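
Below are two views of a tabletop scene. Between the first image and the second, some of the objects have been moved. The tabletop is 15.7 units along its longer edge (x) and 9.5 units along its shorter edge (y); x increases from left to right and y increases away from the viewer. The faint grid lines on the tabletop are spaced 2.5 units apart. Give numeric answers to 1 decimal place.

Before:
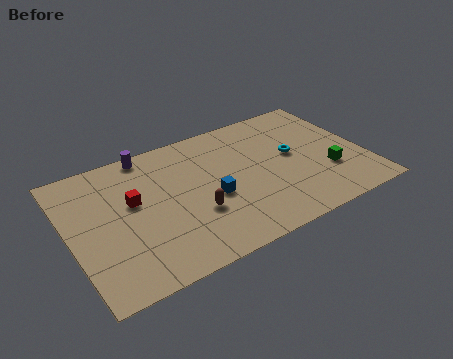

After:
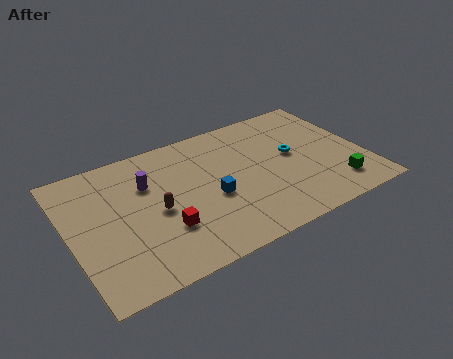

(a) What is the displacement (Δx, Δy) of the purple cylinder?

(-0.3, -2.2)

The purple cylinder started near (4.6, 8.7) and ended near (4.3, 6.5).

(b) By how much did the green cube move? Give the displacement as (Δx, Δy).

(0.2, -1.2)

The green cube was at about (13.6, 3.1) and moved to about (13.8, 1.9).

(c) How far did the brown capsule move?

2.2

The brown capsule was near (6.4, 3.3) before and (4.5, 4.4) after, so it travelled √(1.9² + 1.1²) ≈ 2.2 units.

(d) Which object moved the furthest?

the red cube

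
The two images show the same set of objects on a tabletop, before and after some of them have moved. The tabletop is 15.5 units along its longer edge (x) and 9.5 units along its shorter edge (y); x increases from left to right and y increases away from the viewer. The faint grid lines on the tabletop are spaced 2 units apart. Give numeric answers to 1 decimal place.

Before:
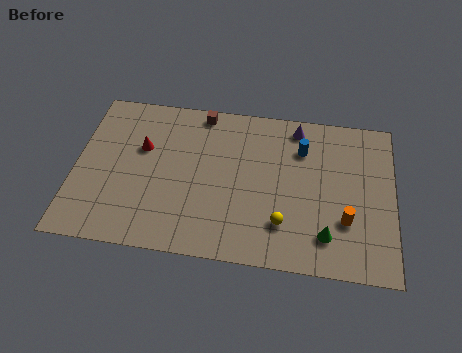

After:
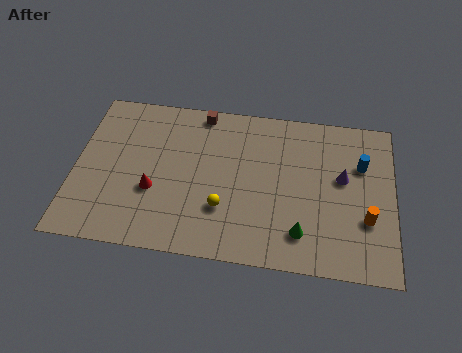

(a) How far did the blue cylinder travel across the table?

3.0

From (11.0, 7.0) to (13.9, 6.4), the blue cylinder covered √(2.9² + 0.6²) ≈ 3.0 units.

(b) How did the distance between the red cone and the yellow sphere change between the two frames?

-4.4

The distance was about 7.9 in the first image and 3.5 in the second, so they moved 4.4 units closer together.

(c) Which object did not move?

the brown cube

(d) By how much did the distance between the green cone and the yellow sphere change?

+1.8

Before: roughly 2.1 units apart; after: 3.9. That's 1.8 units further apart.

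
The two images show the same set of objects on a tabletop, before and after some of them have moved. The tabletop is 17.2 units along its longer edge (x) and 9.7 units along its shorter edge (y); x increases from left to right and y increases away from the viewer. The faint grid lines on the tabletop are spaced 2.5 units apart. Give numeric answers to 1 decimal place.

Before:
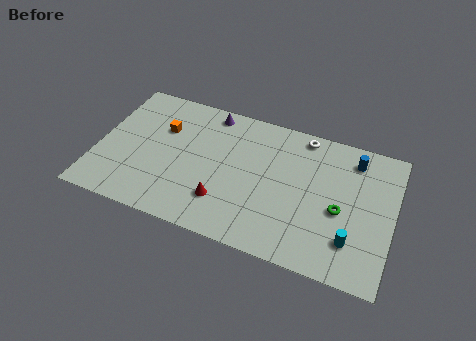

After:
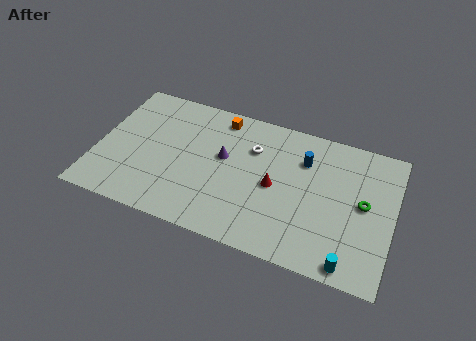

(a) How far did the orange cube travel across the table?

3.7

From (3.6, 6.5) to (6.8, 8.4), the orange cube covered √(3.2² + 1.9²) ≈ 3.7 units.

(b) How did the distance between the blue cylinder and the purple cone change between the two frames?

-3.7

Before: roughly 8.5 units apart; after: 4.8. That's 3.7 units closer together.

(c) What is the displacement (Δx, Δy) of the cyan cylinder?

(0.0, -1.5)

The cyan cylinder was at about (15.0, 2.4) and moved to about (15.0, 0.9).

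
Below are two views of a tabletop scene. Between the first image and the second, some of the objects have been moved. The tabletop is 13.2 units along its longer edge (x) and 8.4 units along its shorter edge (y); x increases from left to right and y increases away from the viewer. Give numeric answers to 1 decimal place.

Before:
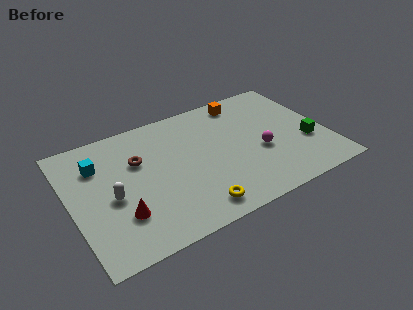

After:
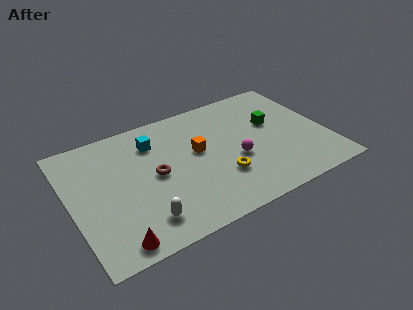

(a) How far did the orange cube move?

3.8

The orange cube was near (9.4, 7.3) before and (6.6, 4.8) after, so it travelled √(2.8² + 2.5²) ≈ 3.8 units.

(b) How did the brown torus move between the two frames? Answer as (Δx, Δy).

(0.7, -1.3)

The brown torus was at about (3.6, 5.5) and moved to about (4.3, 4.2).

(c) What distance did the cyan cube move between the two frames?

2.9

The cyan cube moved from about (1.6, 6.1) to (4.5, 6.4), a distance of √(2.9² + 0.3²) ≈ 2.9.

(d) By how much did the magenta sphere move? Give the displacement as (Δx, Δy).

(-1.3, 0.0)

The magenta sphere started near (9.7, 3.4) and ended near (8.4, 3.4).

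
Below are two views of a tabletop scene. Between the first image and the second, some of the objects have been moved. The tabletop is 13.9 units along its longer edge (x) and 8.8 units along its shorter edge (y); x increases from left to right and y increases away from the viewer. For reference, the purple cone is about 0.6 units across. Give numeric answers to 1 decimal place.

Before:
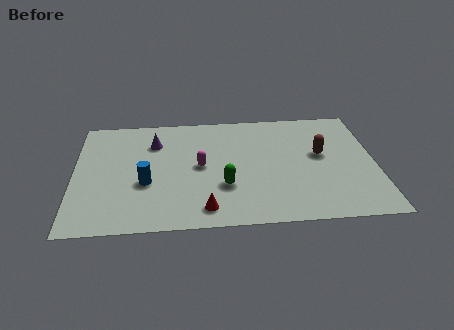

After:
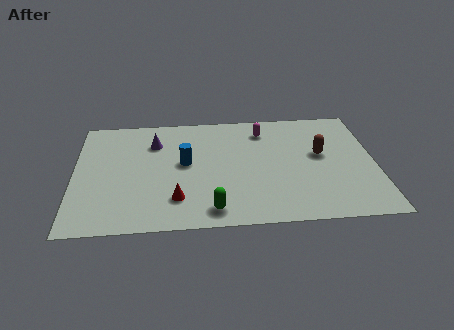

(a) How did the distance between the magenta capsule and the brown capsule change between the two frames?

-2.3

The distance was about 5.6 in the first image and 3.3 in the second, so they moved 2.3 units closer together.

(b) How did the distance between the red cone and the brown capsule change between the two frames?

+0.8

They were about 6.5 units apart before and 7.3 after — 0.8 units further apart.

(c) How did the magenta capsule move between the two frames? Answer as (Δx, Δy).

(3.0, 2.6)

The magenta capsule was at about (5.8, 4.5) and moved to about (8.8, 7.1).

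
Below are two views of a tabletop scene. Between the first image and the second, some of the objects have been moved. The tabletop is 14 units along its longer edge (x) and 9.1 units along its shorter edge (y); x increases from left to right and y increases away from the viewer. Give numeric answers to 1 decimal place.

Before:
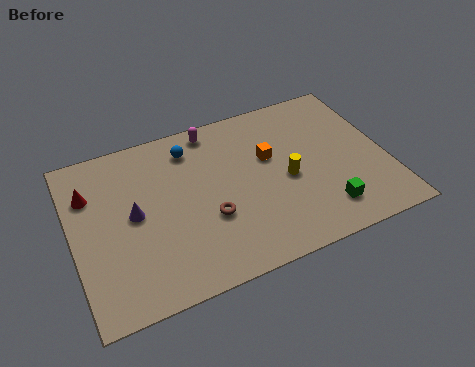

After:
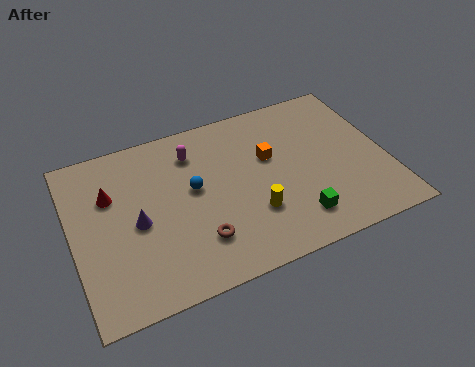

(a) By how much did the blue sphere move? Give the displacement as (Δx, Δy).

(-0.1, -2.3)

The blue sphere was at about (5.5, 7.4) and moved to about (5.4, 5.1).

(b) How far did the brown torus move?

1.2

The brown torus was near (5.9, 3.3) before and (5.3, 2.3) after, so it travelled √(0.6² + 1.0²) ≈ 1.2 units.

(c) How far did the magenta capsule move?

1.4

The magenta capsule was near (6.6, 8.1) before and (5.6, 7.1) after, so it travelled √(1.0² + 1.0²) ≈ 1.4 units.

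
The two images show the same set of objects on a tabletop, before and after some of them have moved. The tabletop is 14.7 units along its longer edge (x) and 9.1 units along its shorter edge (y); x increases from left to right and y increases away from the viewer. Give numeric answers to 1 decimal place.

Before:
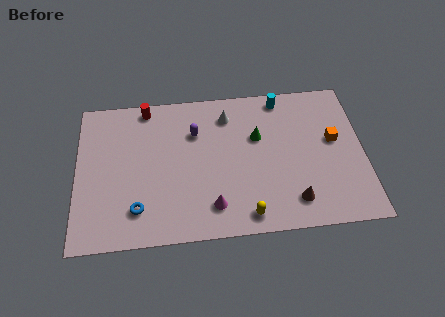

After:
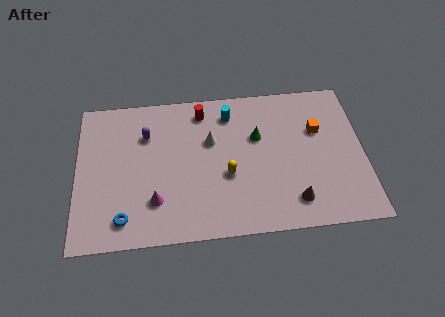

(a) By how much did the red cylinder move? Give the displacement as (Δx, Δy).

(2.9, -0.5)

The red cylinder was at about (3.6, 8.2) and moved to about (6.5, 7.7).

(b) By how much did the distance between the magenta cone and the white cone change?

-1.1

Before: roughly 5.6 units apart; after: 4.5. That's 1.1 units closer together.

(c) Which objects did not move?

the green cone and the brown cone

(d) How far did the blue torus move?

0.9

The blue torus moved from about (3.1, 2.0) to (2.4, 1.5), a distance of √(0.7² + 0.5²) ≈ 0.9.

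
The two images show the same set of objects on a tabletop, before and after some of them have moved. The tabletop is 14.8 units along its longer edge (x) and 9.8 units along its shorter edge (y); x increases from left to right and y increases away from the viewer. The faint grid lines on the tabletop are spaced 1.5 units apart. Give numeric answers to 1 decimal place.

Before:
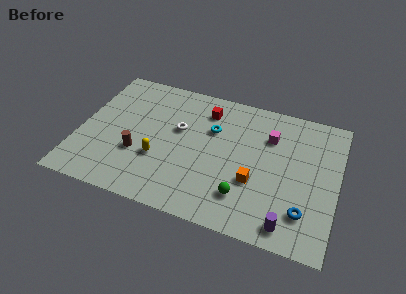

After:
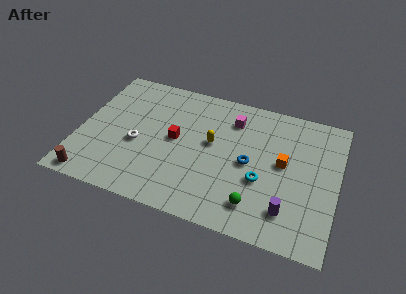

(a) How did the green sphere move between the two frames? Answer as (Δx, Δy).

(0.7, -0.4)

From the two frames, the green sphere sits at roughly (9.7, 2.3) before and (10.4, 1.9) after.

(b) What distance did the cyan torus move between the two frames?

4.2

The cyan torus moved from about (7.5, 6.5) to (10.6, 3.7), a distance of √(3.1² + 2.8²) ≈ 4.2.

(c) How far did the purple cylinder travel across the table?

0.9

From (12.3, 1.2) to (12.2, 2.1), the purple cylinder covered √(0.1² + 0.9²) ≈ 0.9 units.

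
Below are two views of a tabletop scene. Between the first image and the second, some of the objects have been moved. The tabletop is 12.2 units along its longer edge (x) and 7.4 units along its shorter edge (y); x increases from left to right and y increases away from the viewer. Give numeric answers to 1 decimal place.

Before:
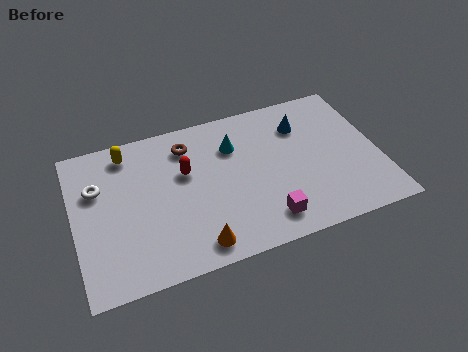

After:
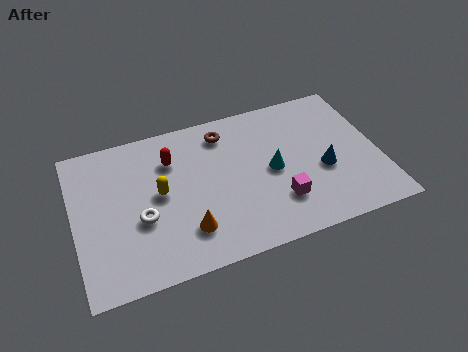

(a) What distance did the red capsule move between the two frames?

0.9

The red capsule moved from about (4.5, 4.6) to (4.0, 5.4), a distance of √(0.5² + 0.8²) ≈ 0.9.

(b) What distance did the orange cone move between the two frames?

0.9

From (4.6, 1.0) to (4.3, 1.8), the orange cone covered √(0.3² + 0.8²) ≈ 0.9 units.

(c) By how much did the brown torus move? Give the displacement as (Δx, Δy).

(1.5, 0.2)

The brown torus was at about (4.7, 5.9) and moved to about (6.2, 6.1).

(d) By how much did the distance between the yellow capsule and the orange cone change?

-3.5

The distance was about 5.8 in the first image and 2.3 in the second, so they moved 3.5 units closer together.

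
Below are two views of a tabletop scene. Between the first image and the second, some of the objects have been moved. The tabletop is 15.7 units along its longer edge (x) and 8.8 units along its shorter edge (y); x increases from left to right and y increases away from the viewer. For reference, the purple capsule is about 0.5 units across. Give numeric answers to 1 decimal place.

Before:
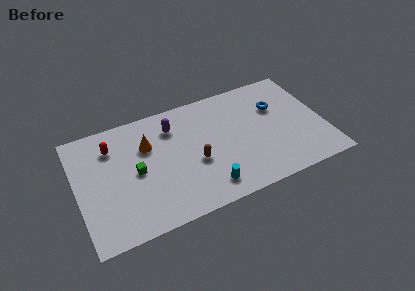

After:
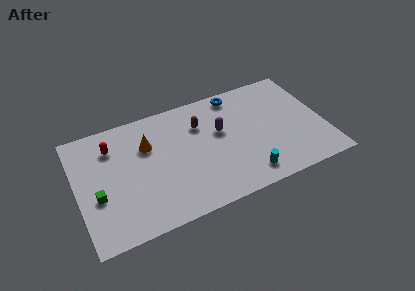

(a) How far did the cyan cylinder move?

2.5

From (7.9, 1.5) to (10.4, 1.4), the cyan cylinder covered √(2.5² + 0.1²) ≈ 2.5 units.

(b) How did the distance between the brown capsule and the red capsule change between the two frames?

-0.3

The distance was about 5.9 in the first image and 5.6 in the second, so they moved 0.3 units closer together.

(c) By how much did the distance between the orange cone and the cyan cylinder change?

+1.8

They were about 5.6 units apart before and 7.4 after — 1.8 units further apart.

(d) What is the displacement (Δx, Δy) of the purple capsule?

(2.9, -1.5)

The purple capsule started near (6.3, 6.8) and ended near (9.2, 5.3).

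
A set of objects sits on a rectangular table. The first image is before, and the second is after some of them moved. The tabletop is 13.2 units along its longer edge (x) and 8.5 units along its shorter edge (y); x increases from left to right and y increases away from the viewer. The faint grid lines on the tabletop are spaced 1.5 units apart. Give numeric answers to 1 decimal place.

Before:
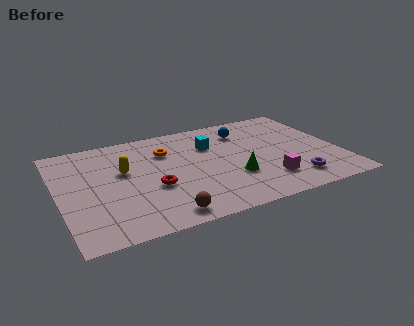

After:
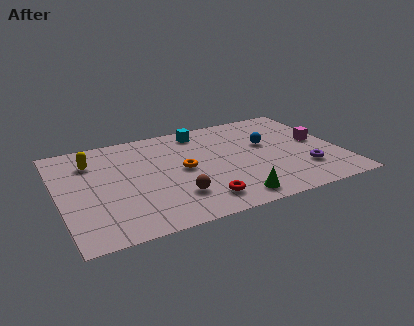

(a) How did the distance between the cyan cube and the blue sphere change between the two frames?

+1.8

Before: roughly 1.8 units apart; after: 3.6. That's 1.8 units further apart.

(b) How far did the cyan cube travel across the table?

1.4

The cyan cube moved from about (7.3, 5.9) to (7.0, 7.3), a distance of √(0.3² + 1.4²) ≈ 1.4.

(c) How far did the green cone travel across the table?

1.7

The green cone was near (8.0, 2.8) before and (7.7, 1.1) after, so it travelled √(0.3² + 1.7²) ≈ 1.7 units.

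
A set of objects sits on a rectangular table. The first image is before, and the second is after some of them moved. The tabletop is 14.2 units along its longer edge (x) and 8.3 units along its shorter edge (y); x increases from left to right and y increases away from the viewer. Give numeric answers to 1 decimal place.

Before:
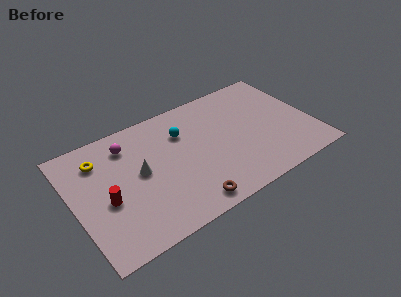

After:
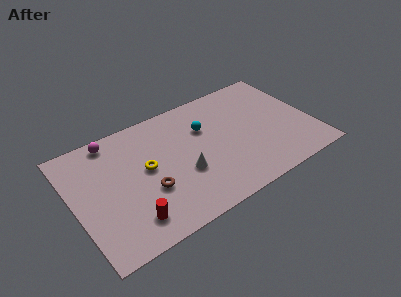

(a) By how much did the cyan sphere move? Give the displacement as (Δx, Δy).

(1.3, -0.3)

From the two frames, the cyan sphere sits at roughly (6.7, 5.9) before and (8.0, 5.6) after.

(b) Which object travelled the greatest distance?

the yellow torus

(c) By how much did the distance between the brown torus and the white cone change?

-2.0

The distance was about 4.1 in the first image and 2.1 in the second, so they moved 2.0 units closer together.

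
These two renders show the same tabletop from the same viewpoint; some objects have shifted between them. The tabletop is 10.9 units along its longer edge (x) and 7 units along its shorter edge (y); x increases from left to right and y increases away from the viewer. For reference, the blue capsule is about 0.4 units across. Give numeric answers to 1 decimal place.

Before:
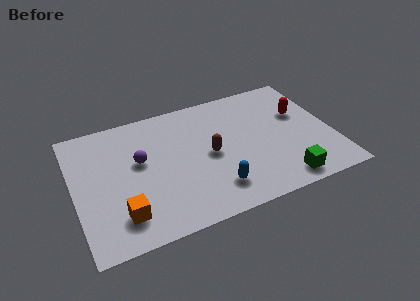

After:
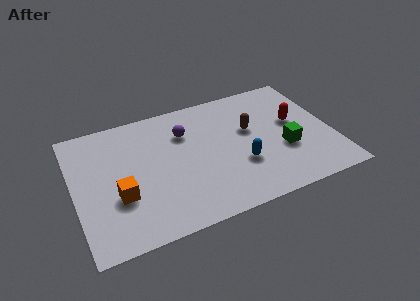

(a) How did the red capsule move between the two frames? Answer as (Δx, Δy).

(-0.3, -0.4)

From the two frames, the red capsule sits at roughly (9.7, 4.4) before and (9.4, 4.0) after.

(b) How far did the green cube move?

1.7

The green cube was near (8.5, 0.9) before and (8.8, 2.6) after, so it travelled √(0.3² + 1.7²) ≈ 1.7 units.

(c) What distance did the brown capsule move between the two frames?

2.0

The brown capsule was near (5.7, 3.4) before and (7.5, 4.2) after, so it travelled √(1.8² + 0.8²) ≈ 2.0 units.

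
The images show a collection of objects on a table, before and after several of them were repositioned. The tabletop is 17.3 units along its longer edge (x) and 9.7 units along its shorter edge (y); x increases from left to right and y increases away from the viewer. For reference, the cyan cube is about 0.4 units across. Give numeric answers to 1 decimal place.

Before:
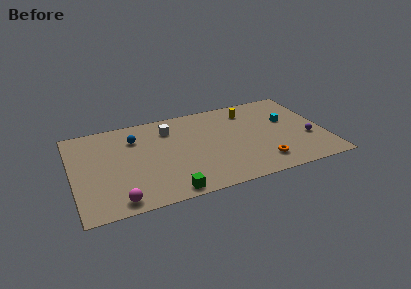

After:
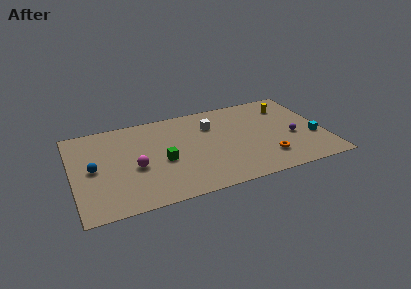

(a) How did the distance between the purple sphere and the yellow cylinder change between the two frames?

-2.2

Before: roughly 5.7 units apart; after: 3.5. That's 2.2 units closer together.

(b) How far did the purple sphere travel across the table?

1.1

The purple sphere moved from about (16.1, 3.5) to (15.1, 4.0), a distance of √(1.0² + 0.5²) ≈ 1.1.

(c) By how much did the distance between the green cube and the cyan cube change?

+0.4

They were about 10.0 units apart before and 10.4 after — 0.4 units further apart.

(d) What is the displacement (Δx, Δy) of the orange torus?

(0.4, 0.4)

The orange torus started near (12.7, 1.9) and ended near (13.1, 2.3).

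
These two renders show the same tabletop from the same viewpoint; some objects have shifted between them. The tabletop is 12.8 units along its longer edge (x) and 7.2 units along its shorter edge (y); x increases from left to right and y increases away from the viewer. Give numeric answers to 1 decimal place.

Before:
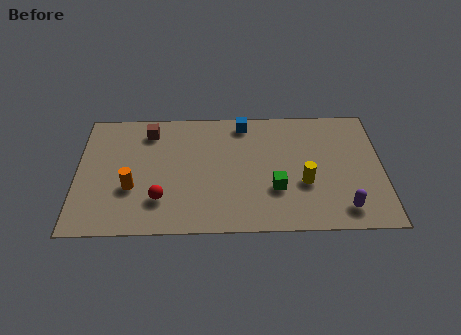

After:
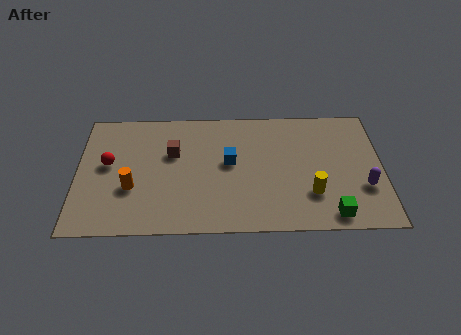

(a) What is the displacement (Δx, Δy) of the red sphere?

(-2.2, 2.1)

From the two frames, the red sphere sits at roughly (3.5, 1.9) before and (1.3, 4.0) after.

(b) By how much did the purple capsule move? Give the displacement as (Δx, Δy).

(0.9, 1.2)

The purple capsule started near (11.1, 1.2) and ended near (12.0, 2.4).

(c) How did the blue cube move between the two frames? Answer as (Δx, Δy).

(-0.6, -2.3)

The blue cube started near (7.0, 6.3) and ended near (6.4, 4.0).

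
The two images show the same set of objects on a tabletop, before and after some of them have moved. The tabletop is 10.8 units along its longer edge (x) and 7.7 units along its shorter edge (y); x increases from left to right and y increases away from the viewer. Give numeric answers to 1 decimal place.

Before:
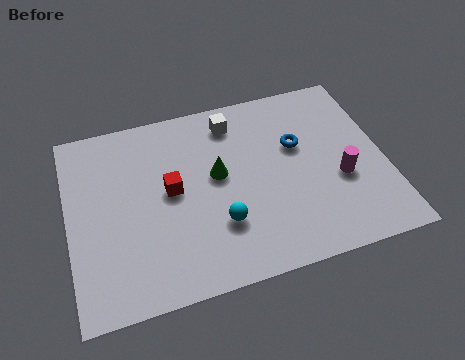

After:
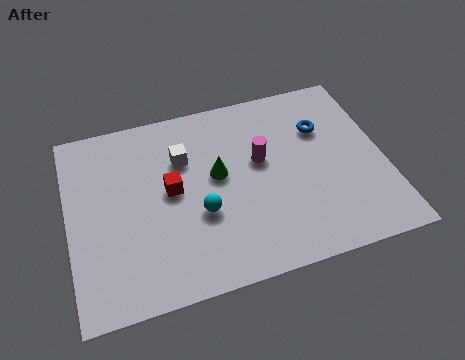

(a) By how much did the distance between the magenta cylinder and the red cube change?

-2.7

They were about 5.8 units apart before and 3.1 after — 2.7 units closer together.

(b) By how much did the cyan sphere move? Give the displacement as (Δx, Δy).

(-0.6, 0.6)

The cyan sphere started near (5.0, 2.3) and ended near (4.4, 2.9).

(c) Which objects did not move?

the red cube and the green cone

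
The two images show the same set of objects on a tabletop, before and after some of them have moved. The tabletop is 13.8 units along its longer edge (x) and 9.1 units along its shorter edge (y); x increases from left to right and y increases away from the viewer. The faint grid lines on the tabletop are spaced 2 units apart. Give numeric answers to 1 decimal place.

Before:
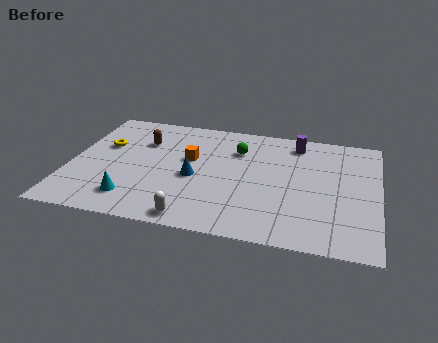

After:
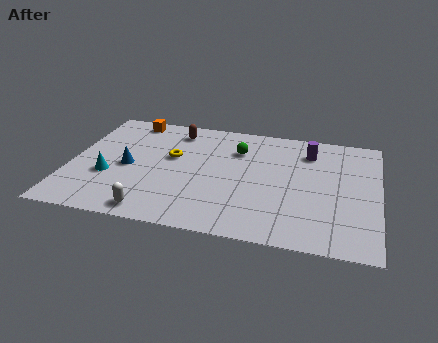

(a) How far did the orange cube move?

4.0

The orange cube was near (5.3, 5.4) before and (2.4, 8.1) after, so it travelled √(2.9² + 2.7²) ≈ 4.0 units.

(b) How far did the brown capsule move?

1.8

The brown capsule was near (3.1, 6.4) before and (4.5, 7.6) after, so it travelled √(1.4² + 1.2²) ≈ 1.8 units.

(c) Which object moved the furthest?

the orange cube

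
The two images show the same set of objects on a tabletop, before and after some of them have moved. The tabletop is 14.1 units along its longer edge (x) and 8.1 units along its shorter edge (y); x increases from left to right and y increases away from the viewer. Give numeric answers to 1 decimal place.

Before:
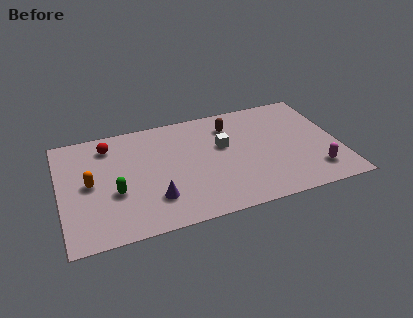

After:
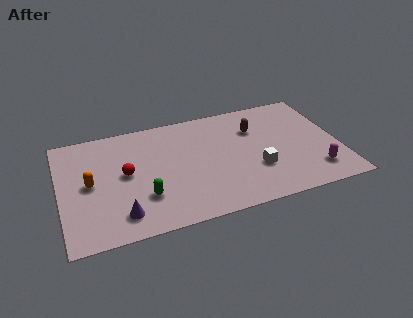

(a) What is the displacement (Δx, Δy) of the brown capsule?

(1.2, -0.6)

From the two frames, the brown capsule sits at roughly (8.8, 6.3) before and (10.0, 5.7) after.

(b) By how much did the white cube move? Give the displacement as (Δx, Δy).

(1.5, -2.2)

From the two frames, the white cube sits at roughly (8.3, 4.9) before and (9.8, 2.7) after.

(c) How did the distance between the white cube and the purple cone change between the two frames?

+2.4

They were about 4.6 units apart before and 7.0 after — 2.4 units further apart.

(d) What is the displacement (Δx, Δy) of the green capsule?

(1.4, -0.7)

The green capsule started near (2.7, 3.1) and ended near (4.1, 2.4).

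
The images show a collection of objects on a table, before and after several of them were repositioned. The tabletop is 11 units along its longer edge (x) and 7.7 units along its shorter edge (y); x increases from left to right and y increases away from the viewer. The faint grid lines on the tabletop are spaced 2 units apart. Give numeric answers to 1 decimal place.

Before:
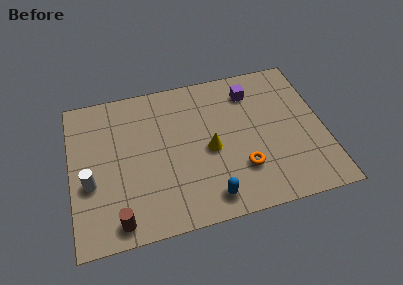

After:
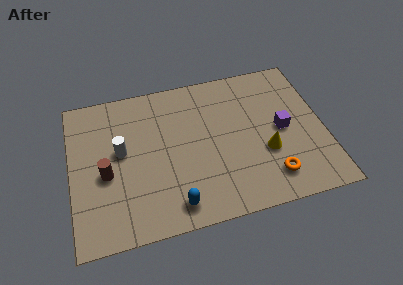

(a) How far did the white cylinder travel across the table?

1.9

From (0.8, 3.0) to (2.2, 4.3), the white cylinder covered √(1.4² + 1.3²) ≈ 1.9 units.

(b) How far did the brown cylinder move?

2.4

From (1.9, 0.9) to (1.5, 3.3), the brown cylinder covered √(0.4² + 2.4²) ≈ 2.4 units.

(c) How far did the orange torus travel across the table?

1.4

From (7.3, 2.2) to (8.5, 1.5), the orange torus covered √(1.2² + 0.7²) ≈ 1.4 units.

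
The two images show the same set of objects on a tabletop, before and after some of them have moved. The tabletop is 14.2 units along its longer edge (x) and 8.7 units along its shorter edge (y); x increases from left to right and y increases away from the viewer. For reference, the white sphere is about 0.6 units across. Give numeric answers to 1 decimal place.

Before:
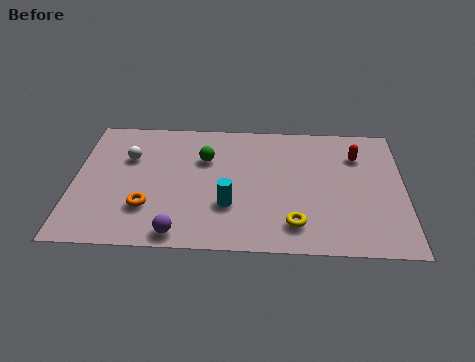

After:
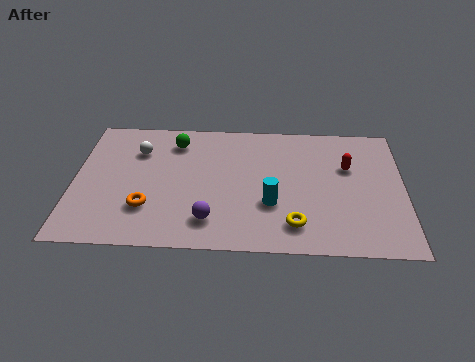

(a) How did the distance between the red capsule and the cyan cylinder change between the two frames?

-2.4

The distance was about 6.6 in the first image and 4.2 in the second, so they moved 2.4 units closer together.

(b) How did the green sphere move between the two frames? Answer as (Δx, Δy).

(-1.3, 1.1)

The green sphere started near (5.6, 5.9) and ended near (4.3, 7.0).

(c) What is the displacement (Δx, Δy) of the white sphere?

(0.4, 0.5)

The white sphere was at about (2.3, 5.8) and moved to about (2.7, 6.3).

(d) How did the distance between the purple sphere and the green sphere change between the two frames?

+0.3

The distance was about 5.1 in the first image and 5.4 in the second, so they moved 0.3 units further apart.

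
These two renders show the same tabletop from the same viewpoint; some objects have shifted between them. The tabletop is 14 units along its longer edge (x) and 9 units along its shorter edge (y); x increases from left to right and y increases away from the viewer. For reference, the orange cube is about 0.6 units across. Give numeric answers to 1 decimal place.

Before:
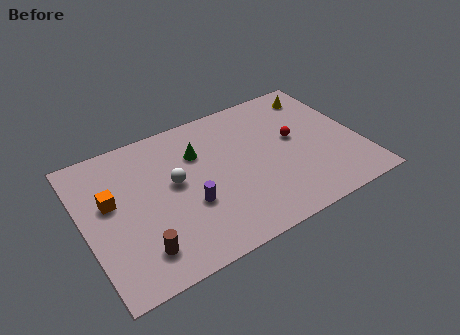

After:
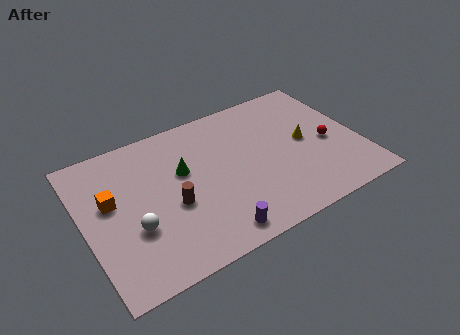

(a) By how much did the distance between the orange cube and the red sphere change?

+1.7

They were about 9.4 units apart before and 11.1 after — 1.7 units further apart.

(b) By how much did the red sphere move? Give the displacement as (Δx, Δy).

(1.6, -1.0)

The red sphere was at about (10.8, 5.0) and moved to about (12.4, 4.0).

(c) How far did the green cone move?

1.2

The green cone moved from about (6.0, 6.3) to (5.1, 5.5), a distance of √(0.9² + 0.8²) ≈ 1.2.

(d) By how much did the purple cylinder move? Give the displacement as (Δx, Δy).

(0.9, -2.2)

The purple cylinder was at about (5.1, 3.3) and moved to about (6.0, 1.1).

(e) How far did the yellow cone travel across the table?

3.1

The yellow cone moved from about (12.5, 7.5) to (11.3, 4.6), a distance of √(1.2² + 2.9²) ≈ 3.1.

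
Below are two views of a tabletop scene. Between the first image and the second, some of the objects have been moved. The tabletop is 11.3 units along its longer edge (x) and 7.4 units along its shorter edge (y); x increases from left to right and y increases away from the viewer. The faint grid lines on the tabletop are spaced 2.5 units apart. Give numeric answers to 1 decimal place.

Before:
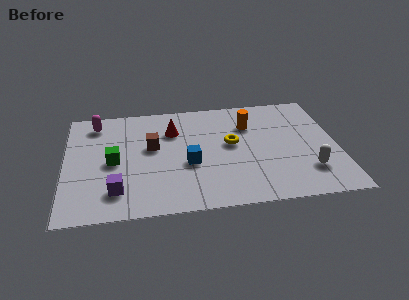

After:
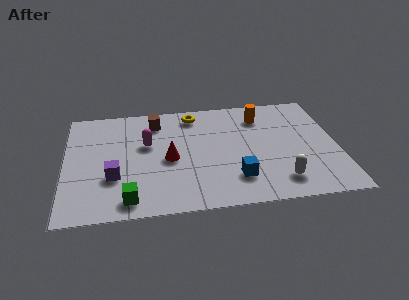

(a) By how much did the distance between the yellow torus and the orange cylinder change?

+1.4

The distance was about 1.4 in the first image and 2.8 in the second, so they moved 1.4 units further apart.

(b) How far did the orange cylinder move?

0.7

The orange cylinder was near (7.7, 5.3) before and (8.2, 5.8) after, so it travelled √(0.5² + 0.5²) ≈ 0.7 units.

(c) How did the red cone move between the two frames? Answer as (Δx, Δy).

(-0.2, -1.9)

The red cone was at about (4.5, 5.3) and moved to about (4.3, 3.4).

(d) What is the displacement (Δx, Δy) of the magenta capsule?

(2.1, -1.7)

The magenta capsule was at about (1.3, 6.2) and moved to about (3.4, 4.5).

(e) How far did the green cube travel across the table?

2.6

From (2.0, 3.5) to (2.6, 1.0), the green cube covered √(0.6² + 2.5²) ≈ 2.6 units.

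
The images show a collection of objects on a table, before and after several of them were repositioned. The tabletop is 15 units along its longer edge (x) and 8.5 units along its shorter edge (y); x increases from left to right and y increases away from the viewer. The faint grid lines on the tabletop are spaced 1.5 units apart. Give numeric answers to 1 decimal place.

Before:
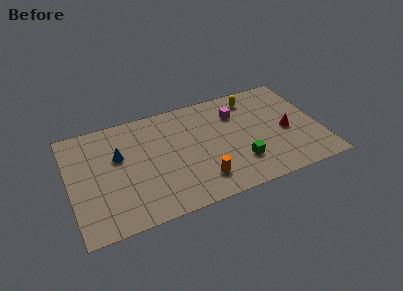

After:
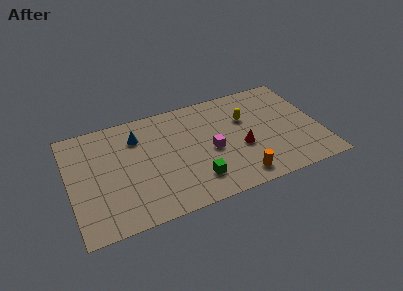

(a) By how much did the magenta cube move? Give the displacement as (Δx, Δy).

(-1.8, -2.4)

From the two frames, the magenta cube sits at roughly (10.2, 6.2) before and (8.4, 3.8) after.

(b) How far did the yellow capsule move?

1.6

The yellow capsule was near (11.3, 7.1) before and (10.7, 5.6) after, so it travelled √(0.6² + 1.5²) ≈ 1.6 units.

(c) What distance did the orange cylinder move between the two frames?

2.3

From (7.6, 1.8) to (9.8, 1.2), the orange cylinder covered √(2.2² + 0.6²) ≈ 2.3 units.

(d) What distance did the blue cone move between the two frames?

1.6

The blue cone moved from about (3.0, 5.3) to (4.2, 6.4), a distance of √(1.2² + 1.1²) ≈ 1.6.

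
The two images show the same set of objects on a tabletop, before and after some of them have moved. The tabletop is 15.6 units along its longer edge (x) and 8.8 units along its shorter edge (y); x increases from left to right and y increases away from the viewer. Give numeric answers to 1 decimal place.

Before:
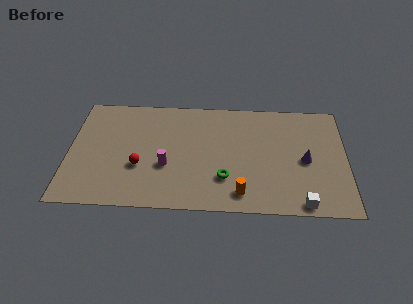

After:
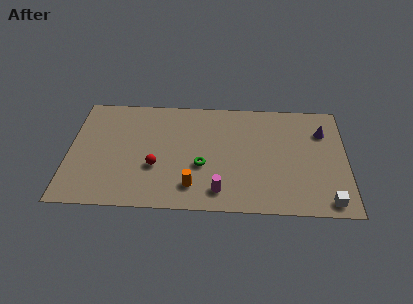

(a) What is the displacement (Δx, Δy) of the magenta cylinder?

(3.0, -1.8)

From the two frames, the magenta cylinder sits at roughly (5.5, 3.3) before and (8.5, 1.5) after.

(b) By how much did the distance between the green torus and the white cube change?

+2.8

Before: roughly 4.6 units apart; after: 7.4. That's 2.8 units further apart.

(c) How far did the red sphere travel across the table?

0.9

The red sphere was near (4.0, 3.2) before and (4.9, 3.2) after, so it travelled √(0.9² + 0.0²) ≈ 0.9 units.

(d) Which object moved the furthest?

the magenta cylinder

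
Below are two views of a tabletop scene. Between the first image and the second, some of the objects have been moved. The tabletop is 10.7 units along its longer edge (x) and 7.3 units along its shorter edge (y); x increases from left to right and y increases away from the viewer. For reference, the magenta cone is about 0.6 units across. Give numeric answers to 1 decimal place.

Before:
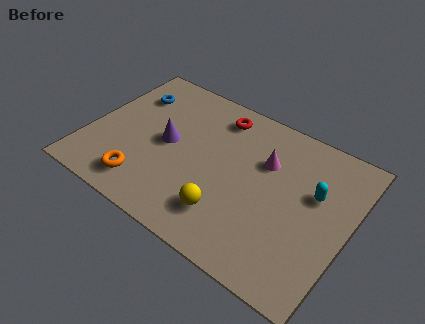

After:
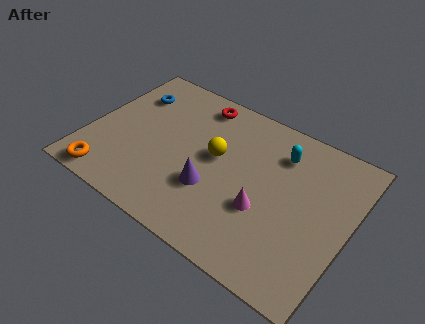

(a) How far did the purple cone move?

2.4

The purple cone moved from about (3.2, 3.7) to (5.3, 2.5), a distance of √(2.1² + 1.2²) ≈ 2.4.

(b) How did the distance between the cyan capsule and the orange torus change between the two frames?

+0.7

They were about 7.2 units apart before and 7.9 after — 0.7 units further apart.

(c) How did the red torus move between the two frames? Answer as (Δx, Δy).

(-0.9, 0.2)

From the two frames, the red torus sits at roughly (4.9, 6.1) before and (4.0, 6.3) after.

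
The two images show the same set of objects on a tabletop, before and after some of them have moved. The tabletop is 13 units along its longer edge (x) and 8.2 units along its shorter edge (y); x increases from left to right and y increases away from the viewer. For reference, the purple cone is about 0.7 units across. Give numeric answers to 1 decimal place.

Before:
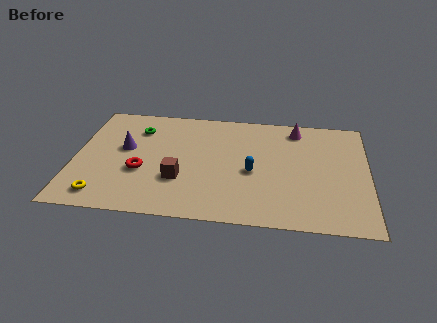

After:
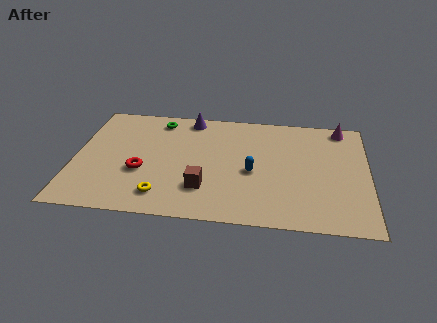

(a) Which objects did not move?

the blue capsule and the red torus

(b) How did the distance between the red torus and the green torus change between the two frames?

+0.8

Before: roughly 3.1 units apart; after: 3.9. That's 0.8 units further apart.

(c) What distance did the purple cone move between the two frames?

3.8

From (2.2, 4.7) to (5.0, 7.3), the purple cone covered √(2.8² + 2.6²) ≈ 3.8 units.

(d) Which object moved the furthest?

the purple cone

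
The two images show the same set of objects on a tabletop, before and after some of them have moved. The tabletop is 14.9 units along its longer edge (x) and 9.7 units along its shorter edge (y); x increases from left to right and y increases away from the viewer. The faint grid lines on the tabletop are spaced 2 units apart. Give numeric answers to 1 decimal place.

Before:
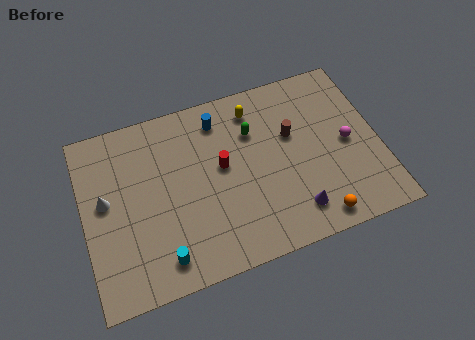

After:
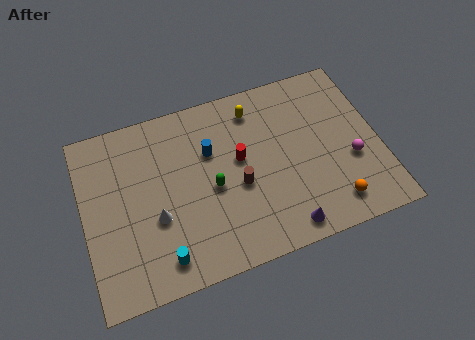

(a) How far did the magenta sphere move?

1.0

The magenta sphere moved from about (13.3, 4.7) to (13.4, 3.7), a distance of √(0.1² + 1.0²) ≈ 1.0.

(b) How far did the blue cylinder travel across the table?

1.7

The blue cylinder was near (7.1, 8.0) before and (6.5, 6.4) after, so it travelled √(0.6² + 1.6²) ≈ 1.7 units.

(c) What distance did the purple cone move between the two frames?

0.9

From (10.3, 1.8) to (9.7, 1.1), the purple cone covered √(0.6² + 0.7²) ≈ 0.9 units.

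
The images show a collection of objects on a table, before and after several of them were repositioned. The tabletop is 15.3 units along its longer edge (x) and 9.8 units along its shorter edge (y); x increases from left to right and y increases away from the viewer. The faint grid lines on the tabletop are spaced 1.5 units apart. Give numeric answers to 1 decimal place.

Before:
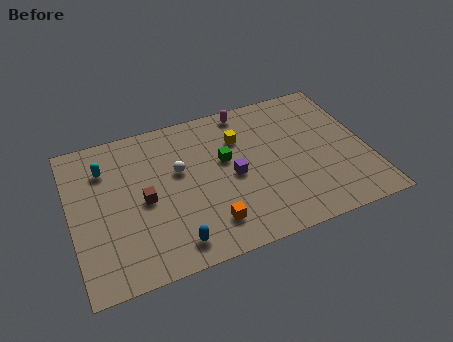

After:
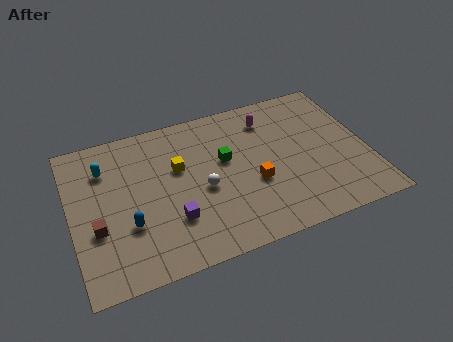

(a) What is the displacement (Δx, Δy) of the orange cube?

(2.5, 1.8)

From the two frames, the orange cube sits at roughly (6.8, 2.0) before and (9.3, 3.8) after.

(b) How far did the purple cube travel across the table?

3.7

The purple cube was near (8.3, 4.6) before and (5.0, 2.9) after, so it travelled √(3.3² + 1.7²) ≈ 3.7 units.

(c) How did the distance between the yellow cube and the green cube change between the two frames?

+0.9

The distance was about 1.5 in the first image and 2.4 in the second, so they moved 0.9 units further apart.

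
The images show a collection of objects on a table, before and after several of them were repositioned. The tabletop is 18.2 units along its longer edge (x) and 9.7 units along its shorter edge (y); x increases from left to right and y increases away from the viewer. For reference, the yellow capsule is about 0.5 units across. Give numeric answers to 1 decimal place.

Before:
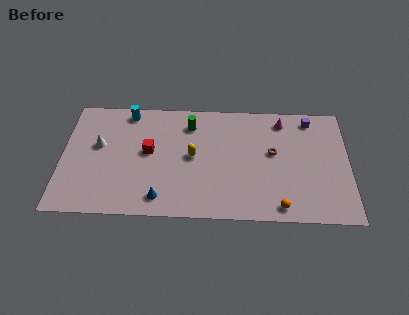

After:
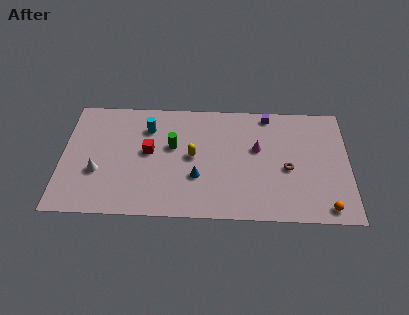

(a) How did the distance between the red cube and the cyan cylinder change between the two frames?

-1.6

Before: roughly 3.6 units apart; after: 2.0. That's 1.6 units closer together.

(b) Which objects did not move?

the red cube and the yellow capsule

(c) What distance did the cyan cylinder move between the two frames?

1.8

The cyan cylinder was near (4.1, 8.6) before and (5.4, 7.3) after, so it travelled √(1.3² + 1.3²) ≈ 1.8 units.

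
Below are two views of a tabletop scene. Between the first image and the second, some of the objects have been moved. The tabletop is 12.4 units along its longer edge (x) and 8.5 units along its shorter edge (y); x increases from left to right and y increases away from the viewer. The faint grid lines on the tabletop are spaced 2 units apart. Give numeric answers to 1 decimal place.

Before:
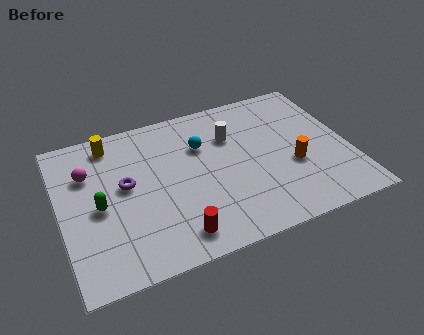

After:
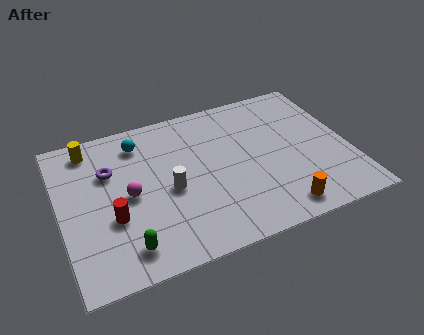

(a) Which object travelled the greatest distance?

the white cylinder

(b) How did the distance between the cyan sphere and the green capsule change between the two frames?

+0.6

They were about 5.0 units apart before and 5.6 after — 0.6 units further apart.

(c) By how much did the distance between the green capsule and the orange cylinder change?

-1.8

They were about 8.3 units apart before and 6.5 after — 1.8 units closer together.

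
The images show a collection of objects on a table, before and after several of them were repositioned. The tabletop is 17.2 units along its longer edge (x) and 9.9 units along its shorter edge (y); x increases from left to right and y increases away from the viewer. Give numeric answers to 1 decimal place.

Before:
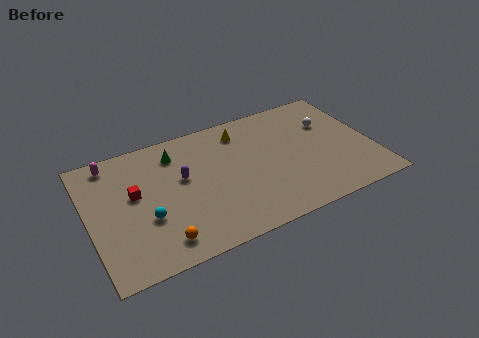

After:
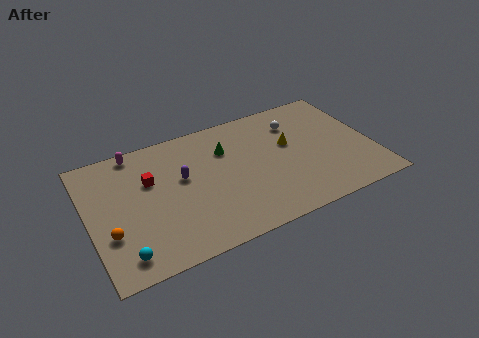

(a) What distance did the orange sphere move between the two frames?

3.3

The orange sphere was near (3.9, 1.6) before and (1.1, 3.3) after, so it travelled √(2.8² + 1.7²) ≈ 3.3 units.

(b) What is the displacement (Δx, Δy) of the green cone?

(3.0, -0.9)

The green cone was at about (5.5, 7.9) and moved to about (8.5, 7.0).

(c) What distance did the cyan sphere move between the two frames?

2.6

The cyan sphere moved from about (3.3, 3.6) to (1.7, 1.5), a distance of √(1.6² + 2.1²) ≈ 2.6.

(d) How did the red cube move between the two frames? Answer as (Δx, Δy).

(1.0, 0.7)

From the two frames, the red cube sits at roughly (2.8, 5.7) before and (3.8, 6.4) after.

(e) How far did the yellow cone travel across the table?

3.5

From (9.6, 8.1) to (12.3, 5.9), the yellow cone covered √(2.7² + 2.2²) ≈ 3.5 units.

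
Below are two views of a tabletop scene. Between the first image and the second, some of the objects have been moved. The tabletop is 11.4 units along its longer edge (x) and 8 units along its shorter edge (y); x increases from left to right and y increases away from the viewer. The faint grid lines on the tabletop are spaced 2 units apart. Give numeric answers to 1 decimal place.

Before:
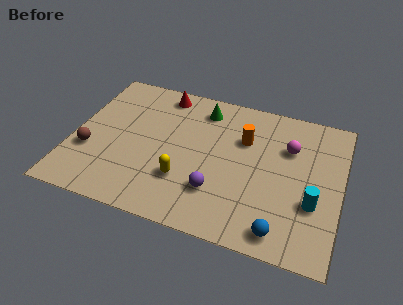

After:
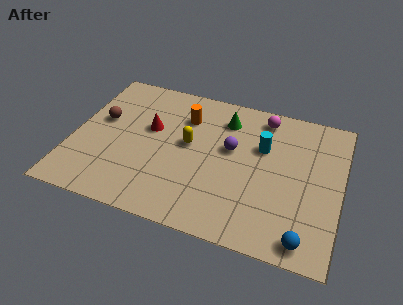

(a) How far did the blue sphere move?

1.0

The blue sphere moved from about (9.1, 1.0) to (10.1, 0.9), a distance of √(1.0² + 0.1²) ≈ 1.0.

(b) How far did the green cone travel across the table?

1.0

The green cone was near (5.3, 6.6) before and (6.3, 6.3) after, so it travelled √(1.0² + 0.3²) ≈ 1.0 units.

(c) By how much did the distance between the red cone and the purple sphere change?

-2.1

The distance was about 5.6 in the first image and 3.5 in the second, so they moved 2.1 units closer together.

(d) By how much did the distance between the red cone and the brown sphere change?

-2.9

The distance was about 5.0 in the first image and 2.1 in the second, so they moved 2.9 units closer together.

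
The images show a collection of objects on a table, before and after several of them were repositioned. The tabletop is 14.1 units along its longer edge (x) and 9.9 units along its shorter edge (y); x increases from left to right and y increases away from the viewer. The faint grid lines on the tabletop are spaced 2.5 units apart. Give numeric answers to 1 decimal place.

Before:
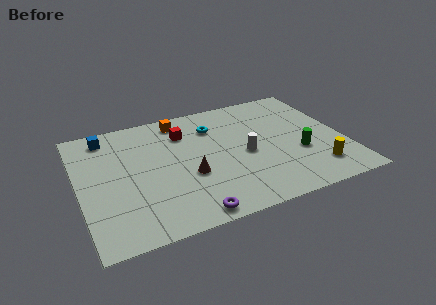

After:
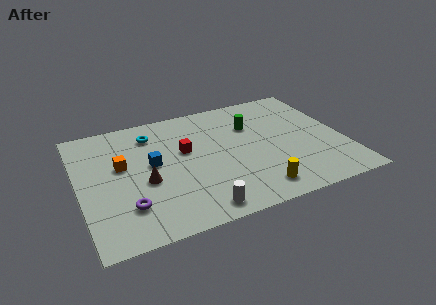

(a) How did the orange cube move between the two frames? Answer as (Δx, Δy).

(-3.4, -2.8)

The orange cube was at about (5.7, 8.6) and moved to about (2.3, 5.8).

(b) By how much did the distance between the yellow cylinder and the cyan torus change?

+0.8

They were about 7.3 units apart before and 8.1 after — 0.8 units further apart.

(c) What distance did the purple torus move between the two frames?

3.5

The purple torus moved from about (5.4, 0.9) to (2.3, 2.5), a distance of √(3.1² + 1.6²) ≈ 3.5.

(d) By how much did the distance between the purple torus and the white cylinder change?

-1.1

Before: roughly 5.0 units apart; after: 3.9. That's 1.1 units closer together.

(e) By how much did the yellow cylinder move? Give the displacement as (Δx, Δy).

(-3.3, -0.5)

From the two frames, the yellow cylinder sits at roughly (12.3, 2.0) before and (9.0, 1.5) after.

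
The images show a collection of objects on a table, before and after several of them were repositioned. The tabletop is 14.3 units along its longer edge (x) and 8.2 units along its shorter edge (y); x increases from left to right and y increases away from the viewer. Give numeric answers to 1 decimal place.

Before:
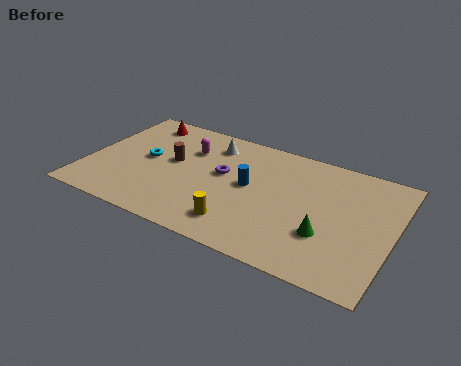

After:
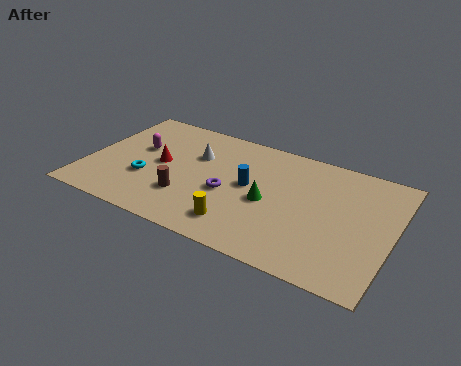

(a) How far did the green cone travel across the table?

3.0

From (11.4, 2.7) to (8.6, 3.7), the green cone covered √(2.8² + 1.0²) ≈ 3.0 units.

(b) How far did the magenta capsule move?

2.5

The magenta capsule moved from about (4.5, 5.8) to (2.2, 4.9), a distance of √(2.3² + 0.9²) ≈ 2.5.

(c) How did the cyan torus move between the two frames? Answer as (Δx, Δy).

(0.2, -1.4)

The cyan torus was at about (2.7, 4.3) and moved to about (2.9, 2.9).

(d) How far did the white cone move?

1.3

The white cone was near (5.5, 6.6) before and (4.9, 5.5) after, so it travelled √(0.6² + 1.1²) ≈ 1.3 units.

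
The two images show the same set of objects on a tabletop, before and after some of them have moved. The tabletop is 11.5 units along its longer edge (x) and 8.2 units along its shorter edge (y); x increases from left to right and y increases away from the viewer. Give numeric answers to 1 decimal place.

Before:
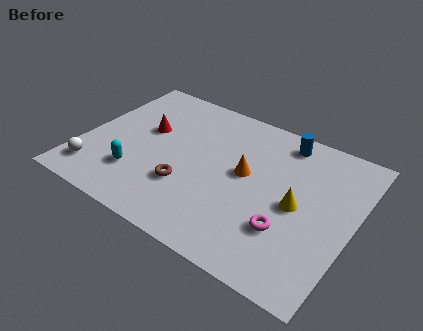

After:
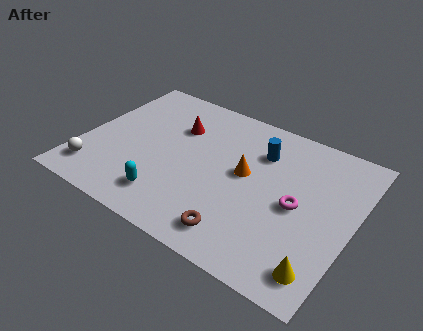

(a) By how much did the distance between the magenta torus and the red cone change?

-1.1

Before: roughly 6.9 units apart; after: 5.8. That's 1.1 units closer together.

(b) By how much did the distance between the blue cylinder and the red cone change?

-2.4

The distance was about 6.0 in the first image and 3.6 in the second, so they moved 2.4 units closer together.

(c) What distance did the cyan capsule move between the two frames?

1.6

The cyan capsule was near (2.6, 2.2) before and (4.1, 1.6) after, so it travelled √(1.5² + 0.6²) ≈ 1.6 units.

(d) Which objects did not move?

the orange cone and the white sphere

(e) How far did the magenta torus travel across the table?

1.4

From (9.0, 2.5) to (9.2, 3.9), the magenta torus covered √(0.2² + 1.4²) ≈ 1.4 units.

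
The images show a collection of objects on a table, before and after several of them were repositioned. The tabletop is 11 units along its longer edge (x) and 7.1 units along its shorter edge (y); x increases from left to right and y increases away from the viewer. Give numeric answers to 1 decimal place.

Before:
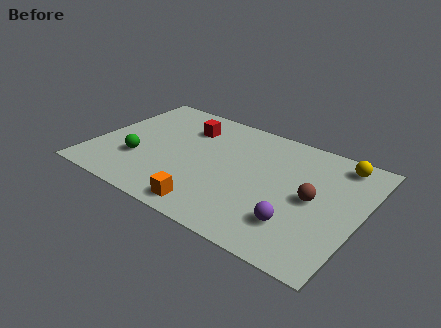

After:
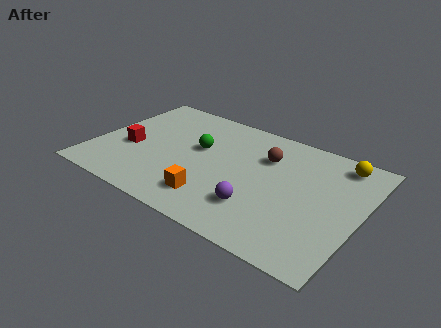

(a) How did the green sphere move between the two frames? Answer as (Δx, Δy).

(2.2, 1.9)

From the two frames, the green sphere sits at roughly (2.0, 2.3) before and (4.2, 4.2) after.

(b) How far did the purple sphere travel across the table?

1.6

From (8.7, 1.8) to (7.1, 1.9), the purple sphere covered √(1.6² + 0.1²) ≈ 1.6 units.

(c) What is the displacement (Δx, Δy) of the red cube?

(-2.0, -2.4)

The red cube was at about (3.5, 5.3) and moved to about (1.5, 2.9).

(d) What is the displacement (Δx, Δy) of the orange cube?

(0.0, 0.6)

The orange cube was at about (5.3, 0.9) and moved to about (5.3, 1.5).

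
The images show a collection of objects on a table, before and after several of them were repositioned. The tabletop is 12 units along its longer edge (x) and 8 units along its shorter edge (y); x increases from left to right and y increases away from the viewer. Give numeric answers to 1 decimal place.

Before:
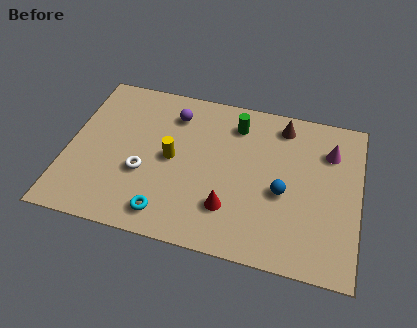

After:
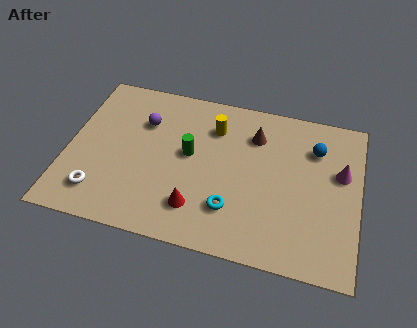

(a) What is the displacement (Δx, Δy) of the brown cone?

(-1.1, -0.8)

From the two frames, the brown cone sits at roughly (8.7, 6.8) before and (7.6, 6.0) after.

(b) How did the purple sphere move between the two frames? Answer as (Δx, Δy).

(-1.2, -0.7)

The purple sphere was at about (4.2, 6.3) and moved to about (3.0, 5.6).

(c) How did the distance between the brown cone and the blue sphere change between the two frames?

-0.9

The distance was about 3.4 in the first image and 2.5 in the second, so they moved 0.9 units closer together.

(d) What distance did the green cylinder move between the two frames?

2.7

The green cylinder moved from about (6.8, 6.4) to (5.0, 4.4), a distance of √(1.8² + 2.0²) ≈ 2.7.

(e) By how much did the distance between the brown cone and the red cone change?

-0.4

Before: roughly 5.1 units apart; after: 4.7. That's 0.4 units closer together.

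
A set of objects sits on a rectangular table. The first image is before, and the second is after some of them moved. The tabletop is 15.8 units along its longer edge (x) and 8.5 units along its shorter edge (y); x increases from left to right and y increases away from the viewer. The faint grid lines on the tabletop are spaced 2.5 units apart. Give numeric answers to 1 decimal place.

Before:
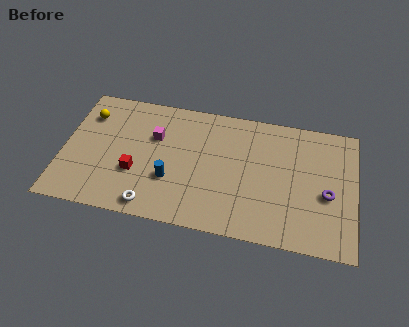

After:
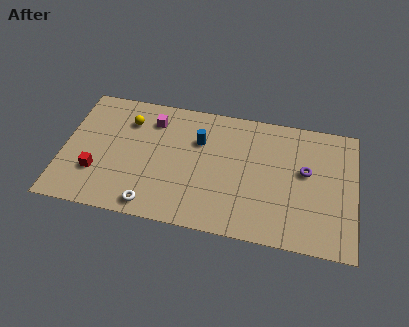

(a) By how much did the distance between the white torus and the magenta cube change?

+1.1

The distance was about 4.6 in the first image and 5.7 in the second, so they moved 1.1 units further apart.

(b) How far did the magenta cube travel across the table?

1.1

The magenta cube was near (4.9, 5.6) before and (4.7, 6.7) after, so it travelled √(0.2² + 1.1²) ≈ 1.1 units.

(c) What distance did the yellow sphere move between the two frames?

2.2

From (1.2, 6.4) to (3.4, 6.4), the yellow sphere covered √(2.2² + 0.0²) ≈ 2.2 units.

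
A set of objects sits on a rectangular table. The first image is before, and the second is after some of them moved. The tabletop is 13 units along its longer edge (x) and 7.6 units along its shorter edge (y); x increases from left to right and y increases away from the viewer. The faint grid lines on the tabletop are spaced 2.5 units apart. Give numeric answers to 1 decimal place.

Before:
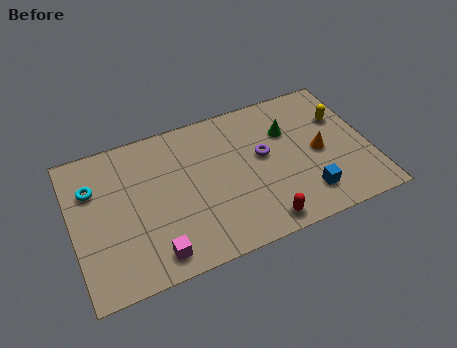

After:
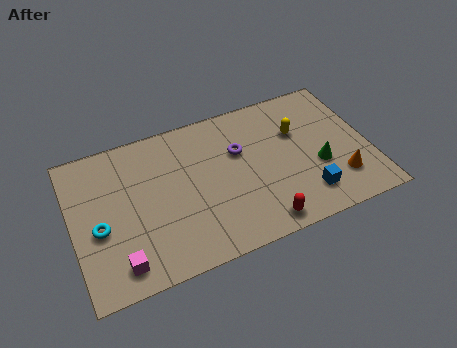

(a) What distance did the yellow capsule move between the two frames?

2.0

From (12.0, 5.1) to (10.0, 5.0), the yellow capsule covered √(2.0² + 0.1²) ≈ 2.0 units.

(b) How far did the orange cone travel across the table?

1.8

From (10.8, 3.6) to (11.5, 1.9), the orange cone covered √(0.7² + 1.7²) ≈ 1.8 units.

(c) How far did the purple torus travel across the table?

1.2

The purple torus moved from about (8.4, 4.3) to (7.4, 4.9), a distance of √(1.0² + 0.6²) ≈ 1.2.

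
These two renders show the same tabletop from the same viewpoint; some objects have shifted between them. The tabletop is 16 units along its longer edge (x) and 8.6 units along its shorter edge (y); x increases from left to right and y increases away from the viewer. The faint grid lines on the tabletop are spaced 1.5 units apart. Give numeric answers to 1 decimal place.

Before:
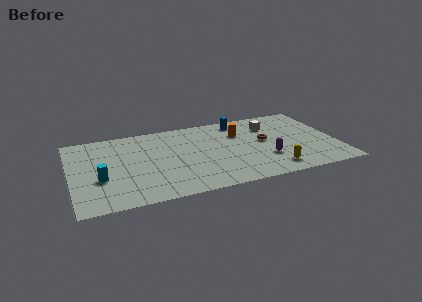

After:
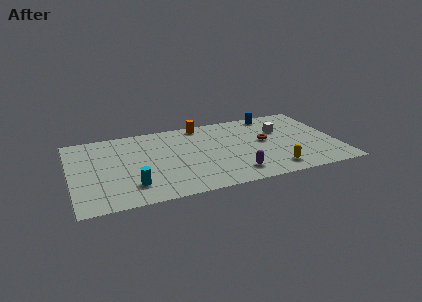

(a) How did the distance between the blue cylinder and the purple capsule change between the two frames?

+1.9

The distance was about 4.9 in the first image and 6.8 in the second, so they moved 1.9 units further apart.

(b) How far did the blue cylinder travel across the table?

2.1

The blue cylinder was near (10.4, 7.4) before and (12.5, 7.7) after, so it travelled √(2.1² + 0.3²) ≈ 2.1 units.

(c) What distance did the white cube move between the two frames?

0.9

The white cube was near (12.2, 6.4) before and (12.8, 5.7) after, so it travelled √(0.6² + 0.7²) ≈ 0.9 units.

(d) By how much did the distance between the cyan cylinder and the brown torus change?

-1.5

The distance was about 10.1 in the first image and 8.6 in the second, so they moved 1.5 units closer together.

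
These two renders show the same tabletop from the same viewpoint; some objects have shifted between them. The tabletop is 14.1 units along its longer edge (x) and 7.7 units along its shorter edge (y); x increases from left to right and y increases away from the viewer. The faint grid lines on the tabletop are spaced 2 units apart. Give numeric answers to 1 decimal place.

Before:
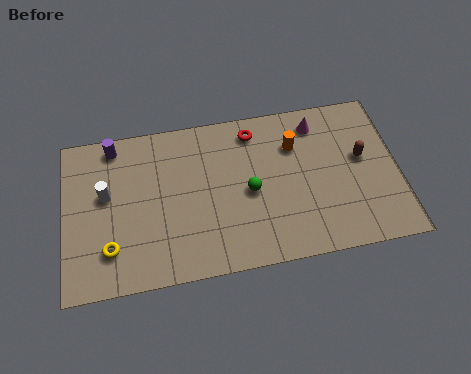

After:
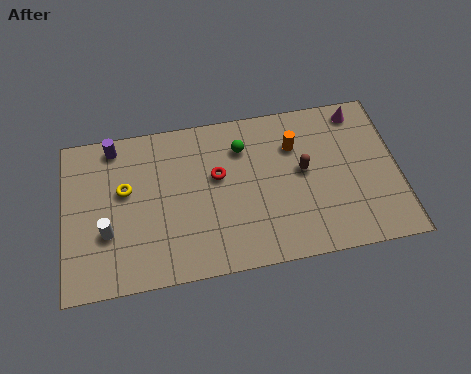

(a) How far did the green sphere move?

2.2

The green sphere moved from about (7.8, 3.6) to (7.6, 5.8), a distance of √(0.2² + 2.2²) ≈ 2.2.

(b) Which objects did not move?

the orange cylinder and the purple cylinder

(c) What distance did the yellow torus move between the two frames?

2.8

The yellow torus moved from about (1.9, 1.9) to (2.6, 4.6), a distance of √(0.7² + 2.7²) ≈ 2.8.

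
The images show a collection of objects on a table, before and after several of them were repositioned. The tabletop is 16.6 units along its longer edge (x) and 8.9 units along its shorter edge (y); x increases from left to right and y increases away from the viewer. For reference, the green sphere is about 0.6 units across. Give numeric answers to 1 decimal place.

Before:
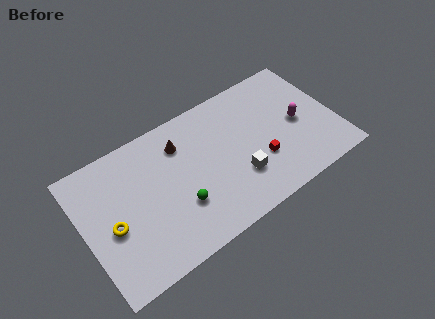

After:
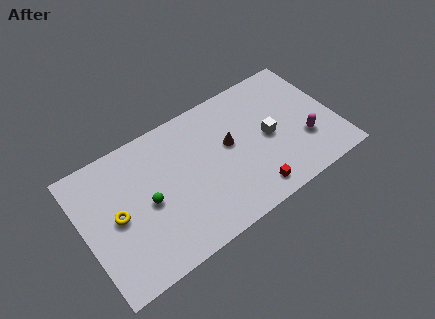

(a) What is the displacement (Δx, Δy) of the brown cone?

(3.0, -1.7)

From the two frames, the brown cone sits at roughly (6.7, 6.8) before and (9.7, 5.1) after.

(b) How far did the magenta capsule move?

1.4

The magenta capsule moved from about (14.2, 4.3) to (14.4, 2.9), a distance of √(0.2² + 1.4²) ≈ 1.4.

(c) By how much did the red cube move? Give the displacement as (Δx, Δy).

(-0.9, -1.7)

From the two frames, the red cube sits at roughly (11.4, 3.0) before and (10.5, 1.3) after.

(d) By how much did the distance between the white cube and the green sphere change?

+4.2

The distance was about 3.9 in the first image and 8.1 in the second, so they moved 4.2 units further apart.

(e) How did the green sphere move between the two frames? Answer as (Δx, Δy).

(-1.9, 1.3)

The green sphere was at about (6.0, 2.9) and moved to about (4.1, 4.2).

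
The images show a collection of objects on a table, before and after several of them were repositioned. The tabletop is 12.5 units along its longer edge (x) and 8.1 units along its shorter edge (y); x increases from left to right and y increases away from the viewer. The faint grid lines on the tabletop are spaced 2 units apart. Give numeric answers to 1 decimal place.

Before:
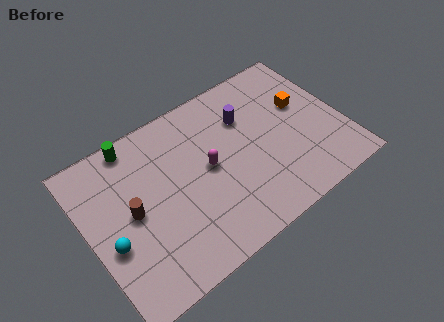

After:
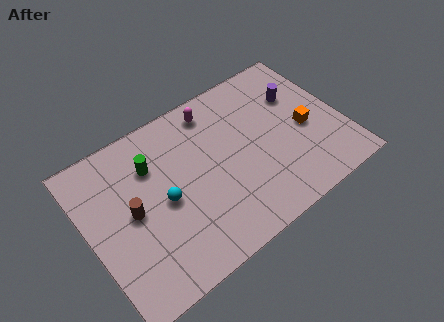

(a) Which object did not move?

the brown cylinder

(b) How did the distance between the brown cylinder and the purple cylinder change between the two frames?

+2.5

Before: roughly 6.2 units apart; after: 8.7. That's 2.5 units further apart.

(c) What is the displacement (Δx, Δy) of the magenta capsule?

(0.8, 2.7)

The magenta capsule started near (5.9, 4.2) and ended near (6.7, 6.9).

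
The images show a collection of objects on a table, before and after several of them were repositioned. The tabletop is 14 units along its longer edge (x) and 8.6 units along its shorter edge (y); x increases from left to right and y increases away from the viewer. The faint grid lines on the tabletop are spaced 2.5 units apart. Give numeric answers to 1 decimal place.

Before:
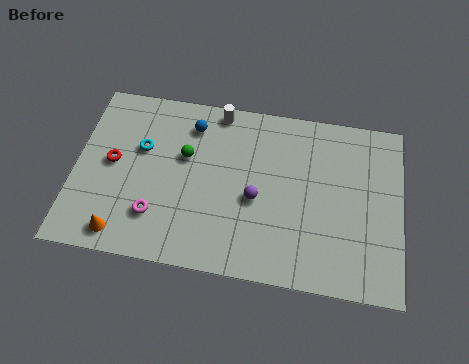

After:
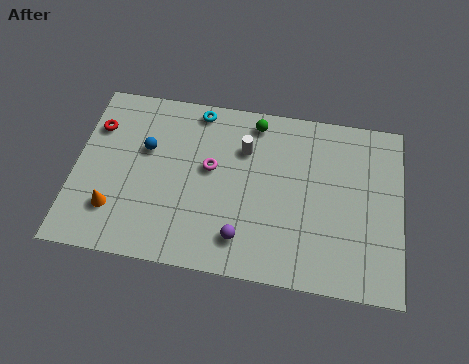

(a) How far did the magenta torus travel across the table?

3.5

The magenta torus moved from about (3.6, 2.2) to (5.8, 4.9), a distance of √(2.2² + 2.7²) ≈ 3.5.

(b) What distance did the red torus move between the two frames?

1.9

The red torus moved from about (1.6, 4.5) to (0.8, 6.2), a distance of √(0.8² + 1.7²) ≈ 1.9.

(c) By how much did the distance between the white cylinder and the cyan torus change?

-1.4

The distance was about 4.0 in the first image and 2.6 in the second, so they moved 1.4 units closer together.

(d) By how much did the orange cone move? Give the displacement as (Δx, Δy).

(-0.4, 1.1)

The orange cone was at about (2.2, 1.1) and moved to about (1.8, 2.2).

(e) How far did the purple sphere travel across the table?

2.1

The purple sphere moved from about (7.8, 3.7) to (7.3, 1.7), a distance of √(0.5² + 2.0²) ≈ 2.1.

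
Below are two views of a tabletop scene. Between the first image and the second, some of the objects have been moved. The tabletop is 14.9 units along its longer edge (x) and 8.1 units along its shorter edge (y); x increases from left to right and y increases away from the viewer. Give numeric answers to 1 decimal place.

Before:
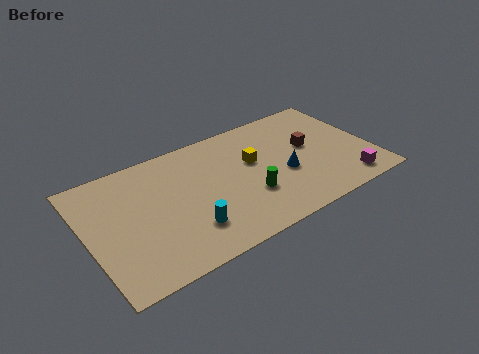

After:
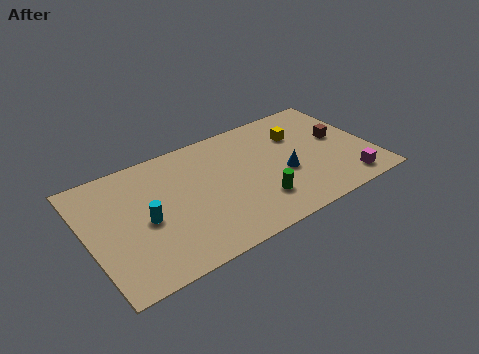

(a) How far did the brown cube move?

1.6

The brown cube was near (11.8, 4.6) before and (13.4, 4.5) after, so it travelled √(1.6² + 0.1²) ≈ 1.6 units.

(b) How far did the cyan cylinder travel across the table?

2.6

From (4.9, 2.1) to (2.9, 3.7), the cyan cylinder covered √(2.0² + 1.6²) ≈ 2.6 units.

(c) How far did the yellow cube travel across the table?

2.7

From (8.8, 4.9) to (11.4, 5.7), the yellow cube covered √(2.6² + 0.8²) ≈ 2.7 units.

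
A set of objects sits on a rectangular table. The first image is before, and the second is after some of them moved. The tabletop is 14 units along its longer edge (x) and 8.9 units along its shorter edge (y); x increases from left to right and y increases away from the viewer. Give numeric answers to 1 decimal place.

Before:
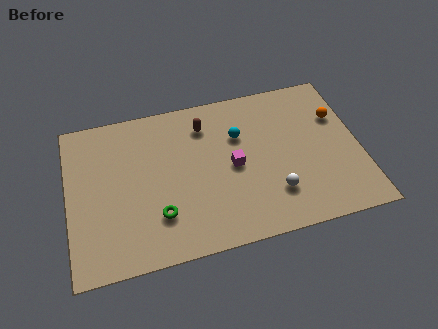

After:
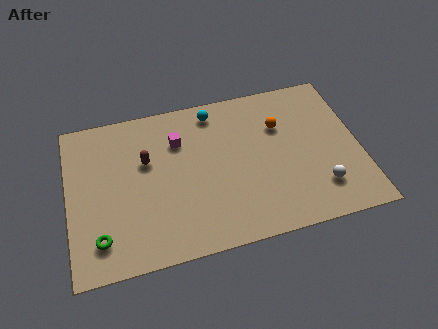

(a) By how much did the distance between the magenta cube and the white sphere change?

+5.1

The distance was about 2.7 in the first image and 7.8 in the second, so they moved 5.1 units further apart.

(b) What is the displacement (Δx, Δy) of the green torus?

(-2.8, -0.6)

From the two frames, the green torus sits at roughly (4.2, 2.4) before and (1.4, 1.8) after.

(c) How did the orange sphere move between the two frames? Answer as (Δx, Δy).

(-2.8, 0.1)

The orange sphere started near (13.1, 6.0) and ended near (10.3, 6.1).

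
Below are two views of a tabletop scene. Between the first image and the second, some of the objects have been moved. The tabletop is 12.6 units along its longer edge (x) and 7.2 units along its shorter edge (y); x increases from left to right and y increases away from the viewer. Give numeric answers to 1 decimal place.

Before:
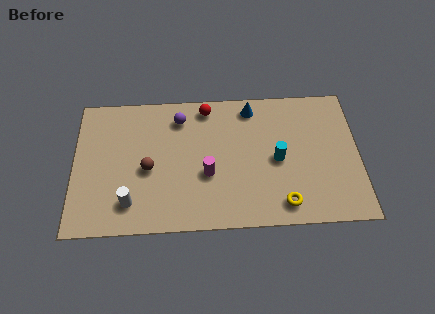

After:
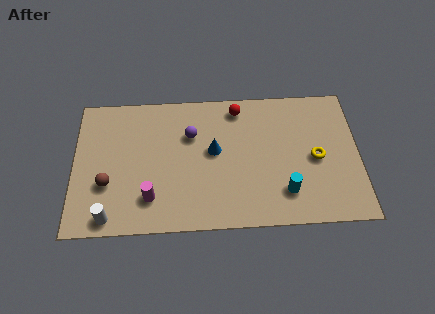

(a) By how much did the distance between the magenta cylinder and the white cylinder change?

-1.6

Before: roughly 3.6 units apart; after: 2.0. That's 1.6 units closer together.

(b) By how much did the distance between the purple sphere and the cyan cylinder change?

+0.3

The distance was about 4.9 in the first image and 5.2 in the second, so they moved 0.3 units further apart.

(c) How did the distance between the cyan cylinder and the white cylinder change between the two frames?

+1.0

Before: roughly 6.8 units apart; after: 7.8. That's 1.0 units further apart.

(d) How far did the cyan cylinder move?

1.7

The cyan cylinder moved from about (9.0, 3.4) to (9.3, 1.7), a distance of √(0.3² + 1.7²) ≈ 1.7.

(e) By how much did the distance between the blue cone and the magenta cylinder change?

-0.3

They were about 3.9 units apart before and 3.6 after — 0.3 units closer together.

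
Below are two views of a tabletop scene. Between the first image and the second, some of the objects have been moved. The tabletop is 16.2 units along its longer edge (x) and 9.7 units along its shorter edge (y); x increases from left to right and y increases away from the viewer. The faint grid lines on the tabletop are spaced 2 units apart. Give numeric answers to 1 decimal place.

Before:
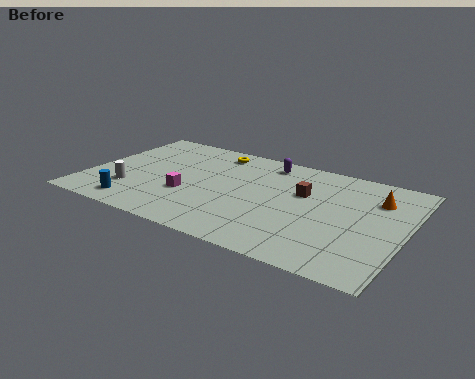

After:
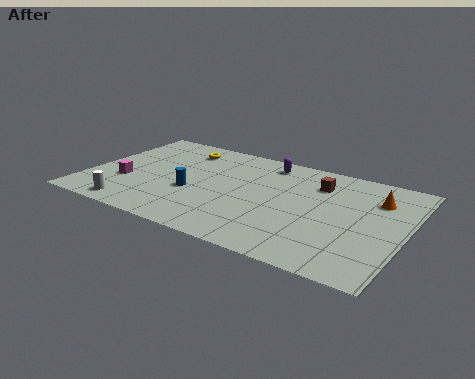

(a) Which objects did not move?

the purple capsule and the orange cone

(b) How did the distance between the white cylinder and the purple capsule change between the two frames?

+0.9

Before: roughly 8.4 units apart; after: 9.3. That's 0.9 units further apart.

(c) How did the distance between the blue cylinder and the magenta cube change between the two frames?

+0.3

The distance was about 3.2 in the first image and 3.5 in the second, so they moved 0.3 units further apart.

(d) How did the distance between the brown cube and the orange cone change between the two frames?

-0.7

The distance was about 3.7 in the first image and 3.0 in the second, so they moved 0.7 units closer together.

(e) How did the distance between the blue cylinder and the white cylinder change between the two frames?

+2.4

They were about 1.4 units apart before and 3.8 after — 2.4 units further apart.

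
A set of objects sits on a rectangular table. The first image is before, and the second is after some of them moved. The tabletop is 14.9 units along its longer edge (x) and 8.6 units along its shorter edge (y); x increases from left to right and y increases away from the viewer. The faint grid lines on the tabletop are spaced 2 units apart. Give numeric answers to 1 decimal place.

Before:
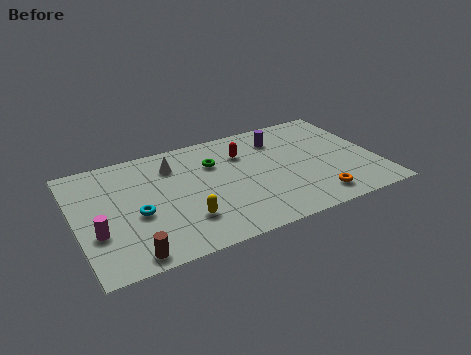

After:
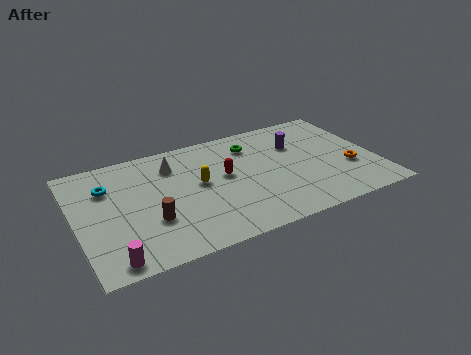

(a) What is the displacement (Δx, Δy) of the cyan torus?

(-1.2, 2.5)

The cyan torus started near (2.9, 3.6) and ended near (1.7, 6.1).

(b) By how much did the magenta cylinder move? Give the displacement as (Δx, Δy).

(0.5, -2.1)

From the two frames, the magenta cylinder sits at roughly (0.9, 3.0) before and (1.4, 0.9) after.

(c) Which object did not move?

the white cone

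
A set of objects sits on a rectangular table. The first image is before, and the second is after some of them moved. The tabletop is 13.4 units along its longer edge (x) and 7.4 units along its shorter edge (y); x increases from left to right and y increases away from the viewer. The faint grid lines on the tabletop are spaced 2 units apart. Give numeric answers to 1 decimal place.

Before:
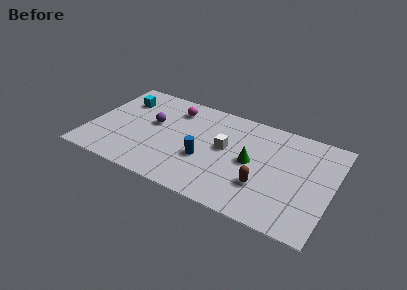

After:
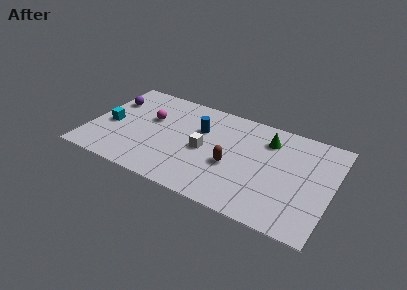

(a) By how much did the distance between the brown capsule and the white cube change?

-1.2

The distance was about 2.9 in the first image and 1.7 in the second, so they moved 1.2 units closer together.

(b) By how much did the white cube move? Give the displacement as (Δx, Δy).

(-1.1, -0.6)

The white cube was at about (7.5, 4.1) and moved to about (6.4, 3.5).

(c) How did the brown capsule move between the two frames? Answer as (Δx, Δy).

(-1.8, 0.7)

The brown capsule was at about (9.8, 2.3) and moved to about (8.0, 3.0).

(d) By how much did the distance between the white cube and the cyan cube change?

-0.9

Before: roughly 6.2 units apart; after: 5.3. That's 0.9 units closer together.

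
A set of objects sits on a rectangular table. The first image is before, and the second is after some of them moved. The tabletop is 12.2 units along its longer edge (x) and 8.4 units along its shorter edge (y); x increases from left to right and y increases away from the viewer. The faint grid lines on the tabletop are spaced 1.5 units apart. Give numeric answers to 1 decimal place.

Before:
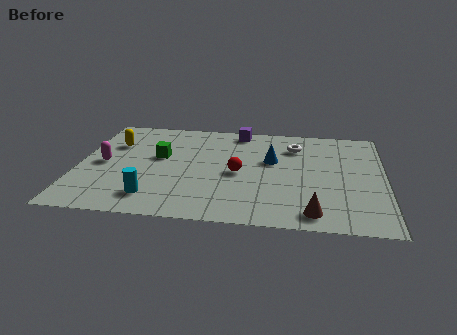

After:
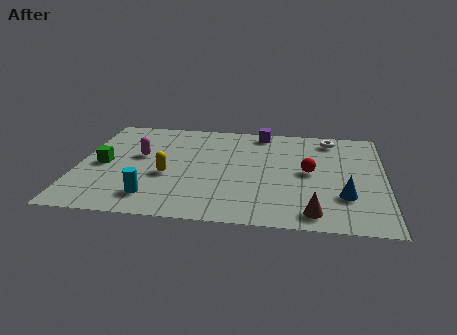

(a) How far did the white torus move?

1.6

The white torus moved from about (8.6, 6.4) to (10.0, 7.2), a distance of √(1.4² + 0.8²) ≈ 1.6.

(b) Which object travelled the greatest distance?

the blue cone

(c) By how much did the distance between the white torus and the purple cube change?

+0.3

They were about 2.5 units apart before and 2.8 after — 0.3 units further apart.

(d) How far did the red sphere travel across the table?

2.8

The red sphere moved from about (6.4, 3.9) to (9.2, 4.3), a distance of √(2.8² + 0.4²) ≈ 2.8.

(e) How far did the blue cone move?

3.9

From (7.7, 5.1) to (10.6, 2.5), the blue cone covered √(2.9² + 2.6²) ≈ 3.9 units.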